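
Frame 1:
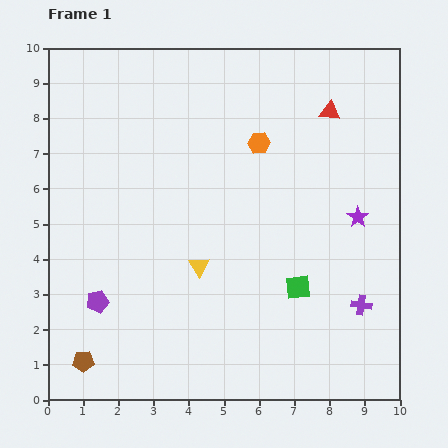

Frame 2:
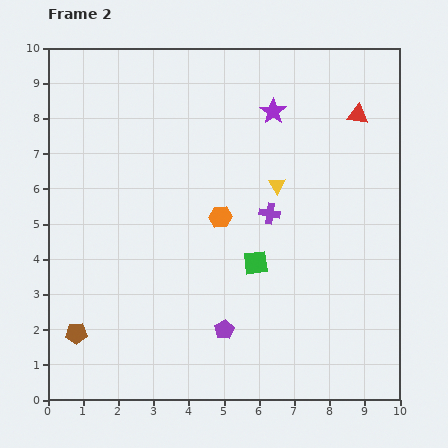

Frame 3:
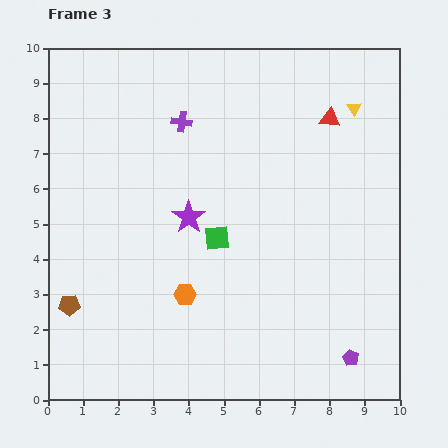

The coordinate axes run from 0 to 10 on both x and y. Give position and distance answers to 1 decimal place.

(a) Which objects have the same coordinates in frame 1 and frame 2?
none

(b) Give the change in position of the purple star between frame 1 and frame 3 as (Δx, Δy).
(-4.8, 0.0)

The purple star was at (8.8, 5.2) in frame 1 and (4.0, 5.2) in frame 3.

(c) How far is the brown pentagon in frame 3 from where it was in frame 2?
0.8

The brown pentagon moved from (0.8, 1.9) to (0.6, 2.7), a distance of √(0.2² + 0.8²) ≈ 0.8.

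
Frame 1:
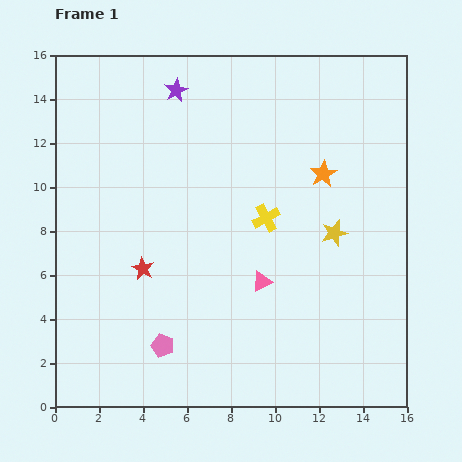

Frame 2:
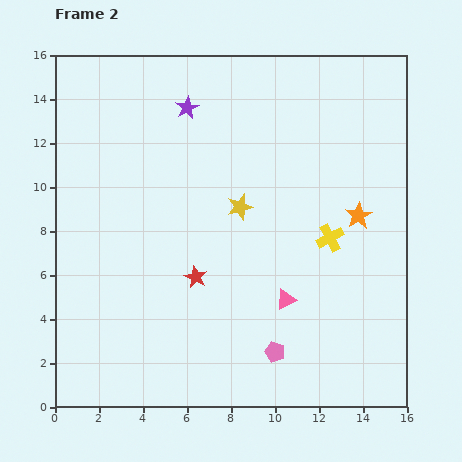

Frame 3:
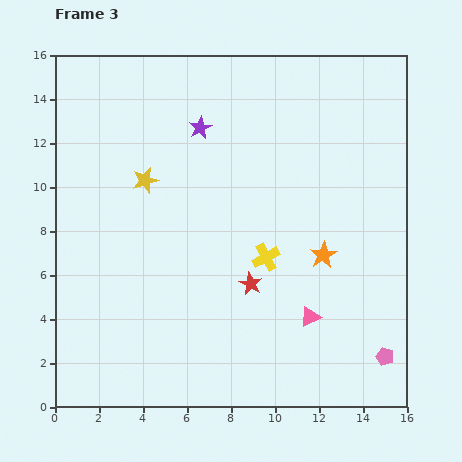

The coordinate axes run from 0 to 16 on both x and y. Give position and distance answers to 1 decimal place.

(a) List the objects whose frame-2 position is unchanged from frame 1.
none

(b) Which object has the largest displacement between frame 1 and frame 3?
the pink pentagon

(moved 10.1; next 8.9)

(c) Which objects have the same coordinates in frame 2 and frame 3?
none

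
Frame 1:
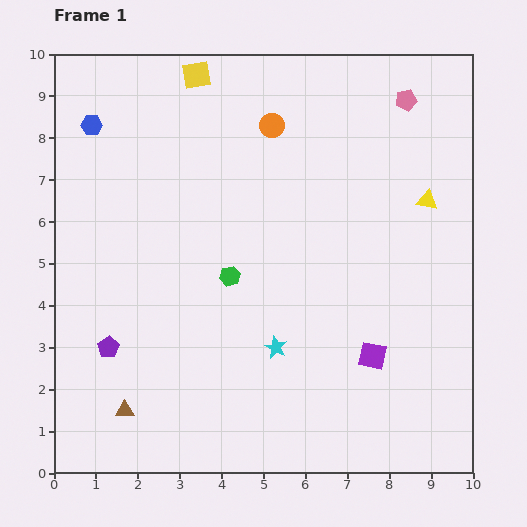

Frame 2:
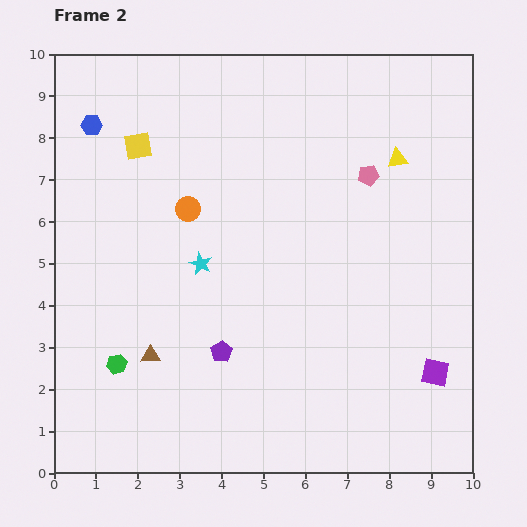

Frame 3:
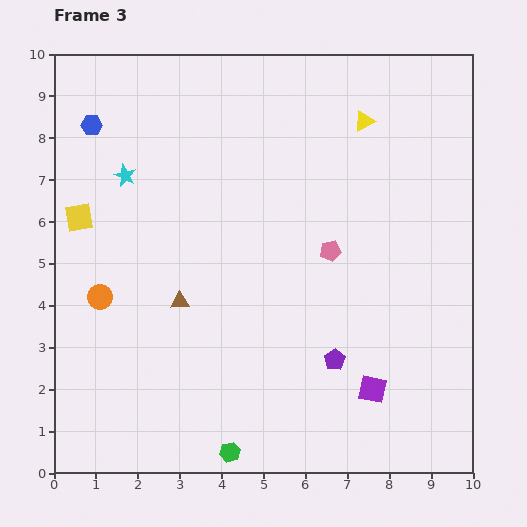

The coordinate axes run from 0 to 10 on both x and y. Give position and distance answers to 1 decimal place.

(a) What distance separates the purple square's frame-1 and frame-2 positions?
1.6

The purple square moved from (7.6, 2.8) to (9.1, 2.4), a distance of √(1.5² + 0.4²) ≈ 1.6.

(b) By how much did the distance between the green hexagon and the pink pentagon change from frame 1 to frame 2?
+1.6

Distance in frame 1: 5.9. Distance in frame 2: 7.5.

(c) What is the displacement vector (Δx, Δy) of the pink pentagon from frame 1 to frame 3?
(-1.8, -3.6)

The pink pentagon was at (8.4, 8.9) in frame 1 and (6.6, 5.3) in frame 3.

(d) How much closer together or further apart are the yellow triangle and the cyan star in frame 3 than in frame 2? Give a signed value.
+0.5

Distance in frame 2: 5.3. Distance in frame 3: 5.8.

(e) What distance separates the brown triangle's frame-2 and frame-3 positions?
1.5

The brown triangle moved from (2.3, 2.8) to (3.0, 4.1), a distance of √(0.7² + 1.3²) ≈ 1.5.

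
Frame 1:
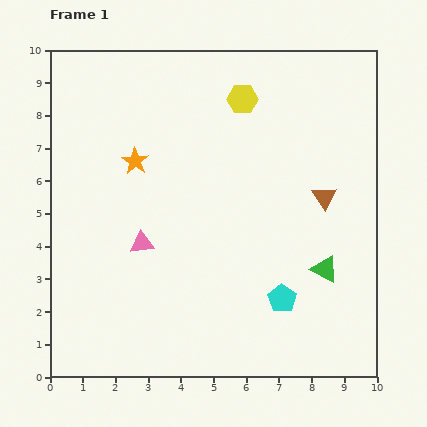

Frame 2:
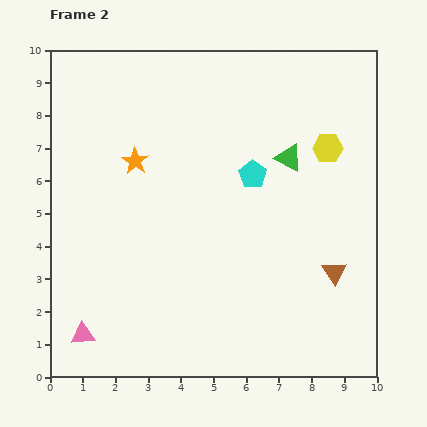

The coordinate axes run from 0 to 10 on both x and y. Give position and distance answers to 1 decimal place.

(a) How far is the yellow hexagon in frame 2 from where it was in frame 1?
3.0

The yellow hexagon moved from (5.9, 8.5) to (8.5, 7.0), a distance of √(2.6² + 1.5²) ≈ 3.0.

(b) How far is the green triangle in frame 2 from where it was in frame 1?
3.6

The green triangle moved from (8.4, 3.3) to (7.3, 6.7), a distance of √(1.1² + 3.4²) ≈ 3.6.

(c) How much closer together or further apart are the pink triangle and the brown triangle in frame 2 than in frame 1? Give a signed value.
+2.1

Distance in frame 1: 5.8. Distance in frame 2: 7.9.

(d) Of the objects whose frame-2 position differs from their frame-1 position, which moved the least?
the brown triangle

(moved 2.3)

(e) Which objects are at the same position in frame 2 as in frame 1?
the orange star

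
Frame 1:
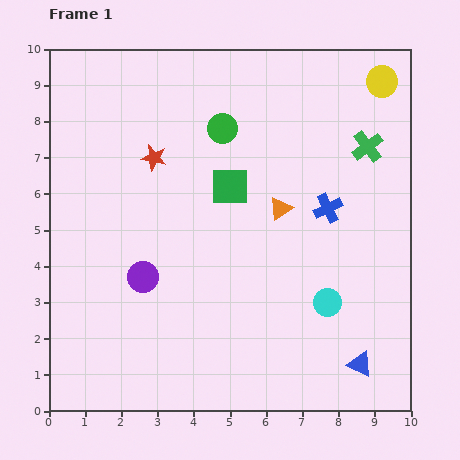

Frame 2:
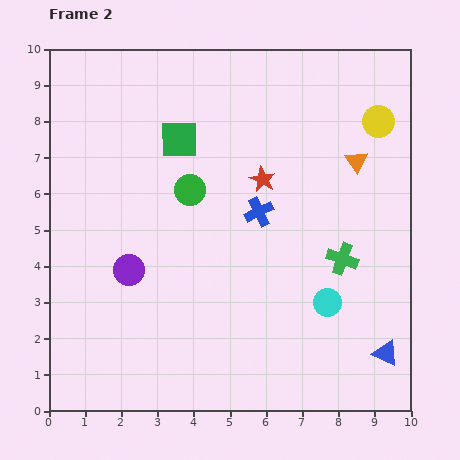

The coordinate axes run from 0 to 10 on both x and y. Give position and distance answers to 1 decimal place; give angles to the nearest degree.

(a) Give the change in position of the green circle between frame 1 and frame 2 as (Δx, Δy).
(-0.9, -1.7)

The green circle was at (4.8, 7.8) in frame 1 and (3.9, 6.1) in frame 2.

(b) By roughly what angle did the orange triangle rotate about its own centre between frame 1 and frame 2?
30° counter-clockwise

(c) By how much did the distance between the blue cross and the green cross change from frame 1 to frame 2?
+0.6

Distance in frame 1: 2.0. Distance in frame 2: 2.6.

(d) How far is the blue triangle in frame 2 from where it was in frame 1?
0.8

The blue triangle moved from (8.6, 1.3) to (9.3, 1.6), a distance of √(0.7² + 0.3²) ≈ 0.8.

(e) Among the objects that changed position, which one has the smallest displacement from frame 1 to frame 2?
the purple circle

(moved 0.4)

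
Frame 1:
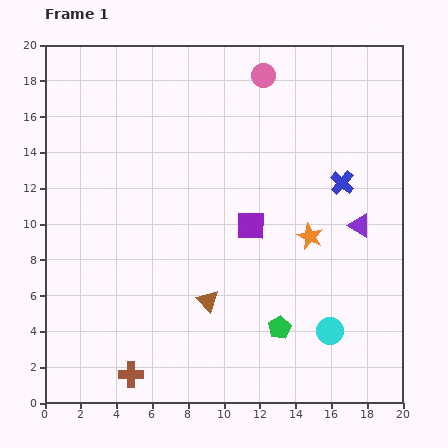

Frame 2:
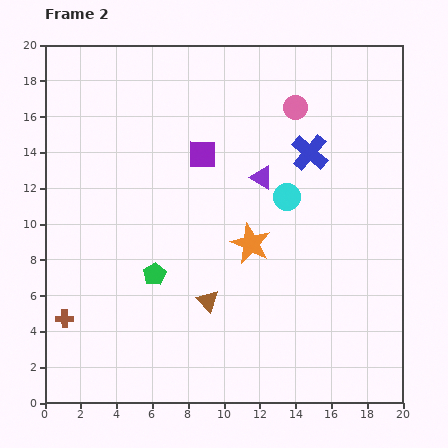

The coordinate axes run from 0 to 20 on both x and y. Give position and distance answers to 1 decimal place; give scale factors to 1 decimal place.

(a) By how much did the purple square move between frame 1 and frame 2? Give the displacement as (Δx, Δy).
(-2.7, 4.0)

The purple square was at (11.5, 9.9) in frame 1 and (8.8, 13.9) in frame 2.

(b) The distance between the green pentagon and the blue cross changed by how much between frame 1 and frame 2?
+2.2

Distance in frame 1: 8.8. Distance in frame 2: 11.0.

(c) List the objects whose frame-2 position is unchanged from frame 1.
the brown triangle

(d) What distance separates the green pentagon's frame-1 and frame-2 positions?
7.6

The green pentagon moved from (13.1, 4.2) to (6.1, 7.2), a distance of √(7.0² + 3.0²) ≈ 7.6.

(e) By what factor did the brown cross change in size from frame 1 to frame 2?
0.7×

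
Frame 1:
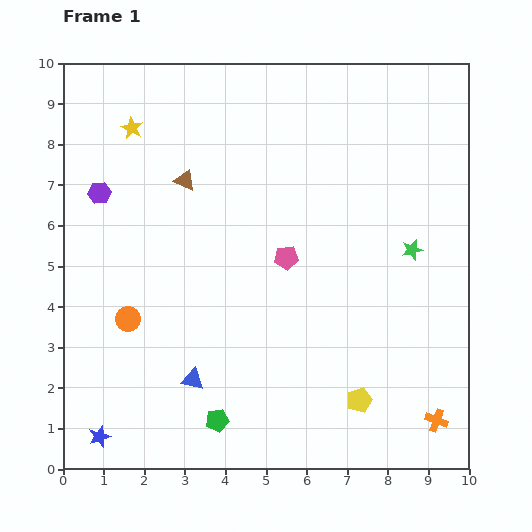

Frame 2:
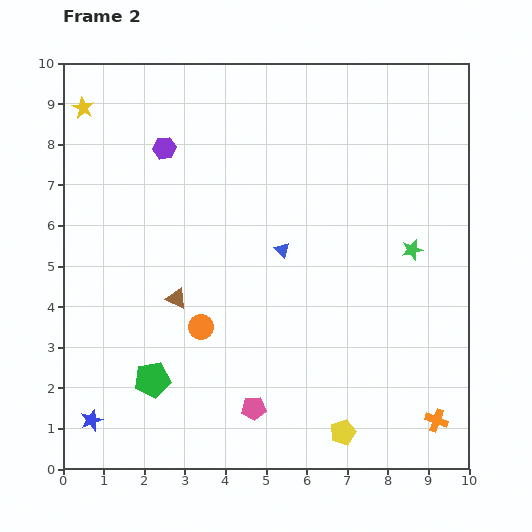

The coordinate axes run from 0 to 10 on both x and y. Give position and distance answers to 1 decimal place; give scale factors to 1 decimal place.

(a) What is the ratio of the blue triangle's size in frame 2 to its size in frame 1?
0.7×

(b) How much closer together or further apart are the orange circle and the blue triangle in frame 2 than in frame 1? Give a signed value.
+0.6

Distance in frame 1: 2.2. Distance in frame 2: 2.8.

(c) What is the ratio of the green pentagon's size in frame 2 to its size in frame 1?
1.6×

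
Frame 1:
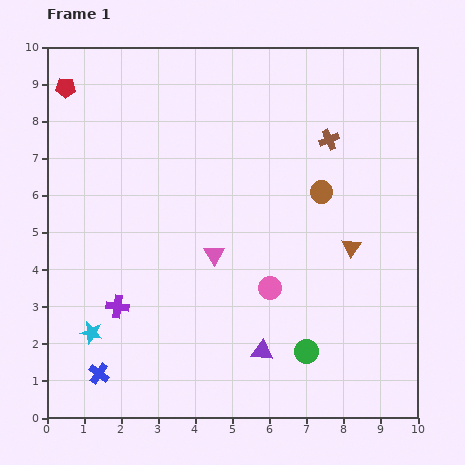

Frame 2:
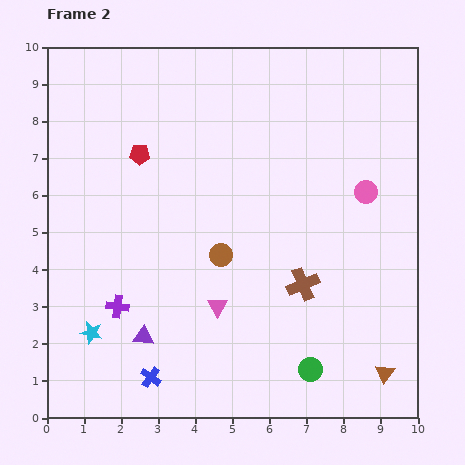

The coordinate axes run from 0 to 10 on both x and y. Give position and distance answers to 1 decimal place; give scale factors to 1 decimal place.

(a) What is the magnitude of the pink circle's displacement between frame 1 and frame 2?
3.7

The pink circle moved from (6.0, 3.5) to (8.6, 6.1), a distance of √(2.6² + 2.6²) ≈ 3.7.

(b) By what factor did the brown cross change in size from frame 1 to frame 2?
1.6×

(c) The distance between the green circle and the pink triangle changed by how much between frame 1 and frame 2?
-0.6

Distance in frame 1: 3.6. Distance in frame 2: 3.0.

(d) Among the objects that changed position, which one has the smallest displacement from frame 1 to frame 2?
the green circle

(moved 0.5)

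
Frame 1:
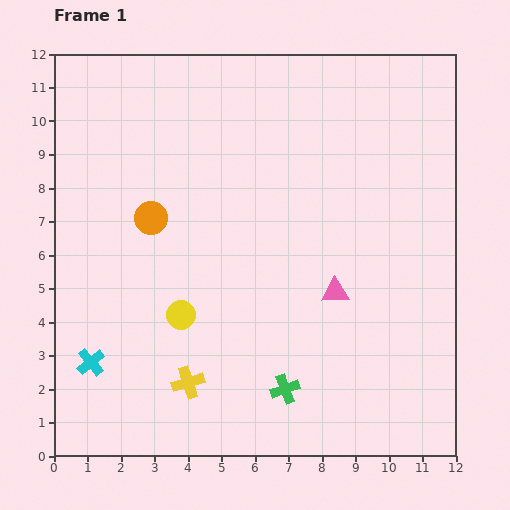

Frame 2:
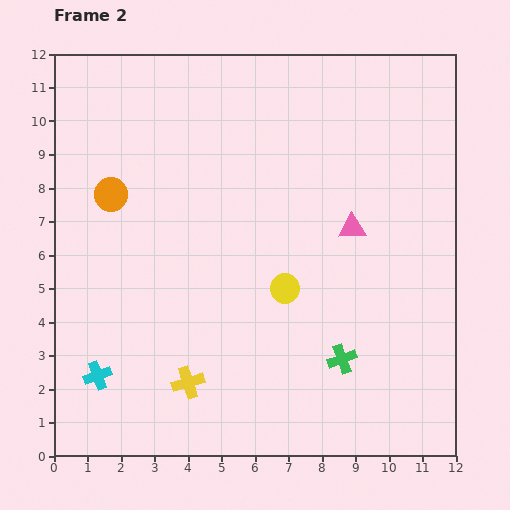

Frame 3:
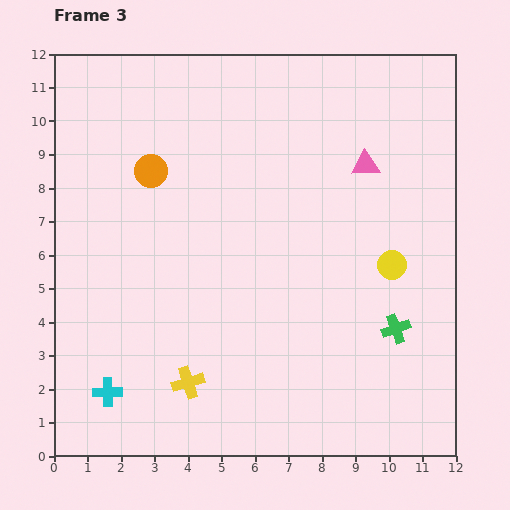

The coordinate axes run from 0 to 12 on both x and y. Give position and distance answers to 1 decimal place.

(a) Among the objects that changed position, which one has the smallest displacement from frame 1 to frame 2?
the cyan cross

(moved 0.4)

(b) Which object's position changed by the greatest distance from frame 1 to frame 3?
the yellow circle

(moved 6.5; next 3.9)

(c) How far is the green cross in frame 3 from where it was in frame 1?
3.8

The green cross moved from (6.9, 2.0) to (10.2, 3.8), a distance of √(3.3² + 1.8²) ≈ 3.8.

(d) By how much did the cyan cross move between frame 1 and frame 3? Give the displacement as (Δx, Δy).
(0.5, -0.9)

The cyan cross was at (1.1, 2.8) in frame 1 and (1.6, 1.9) in frame 3.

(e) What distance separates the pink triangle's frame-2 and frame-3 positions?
1.9

The pink triangle moved from (8.9, 6.8) to (9.3, 8.7), a distance of √(0.4² + 1.9²) ≈ 1.9.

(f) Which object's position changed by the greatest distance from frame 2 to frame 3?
the yellow circle

(moved 3.3; next 1.9)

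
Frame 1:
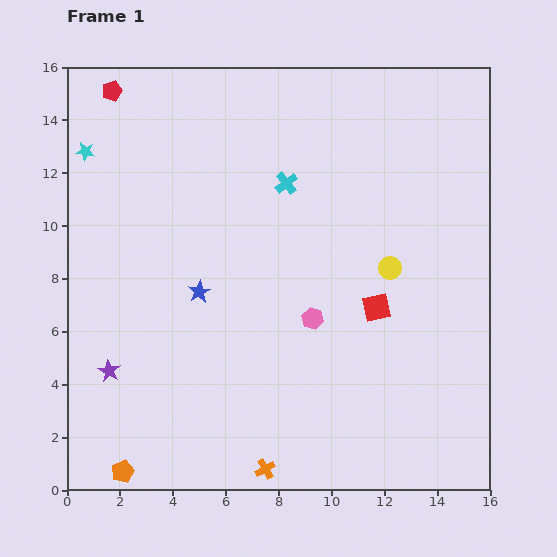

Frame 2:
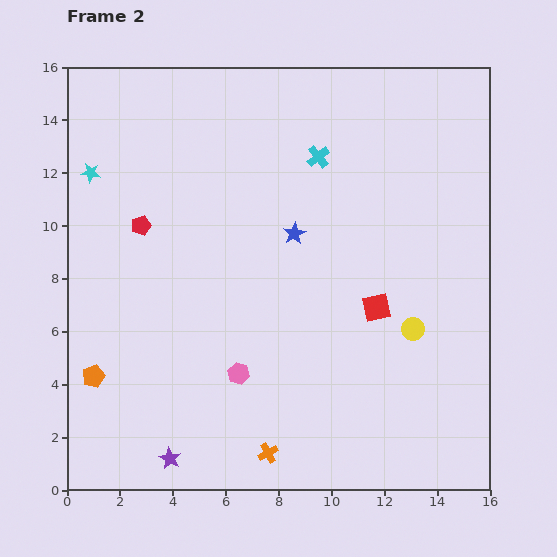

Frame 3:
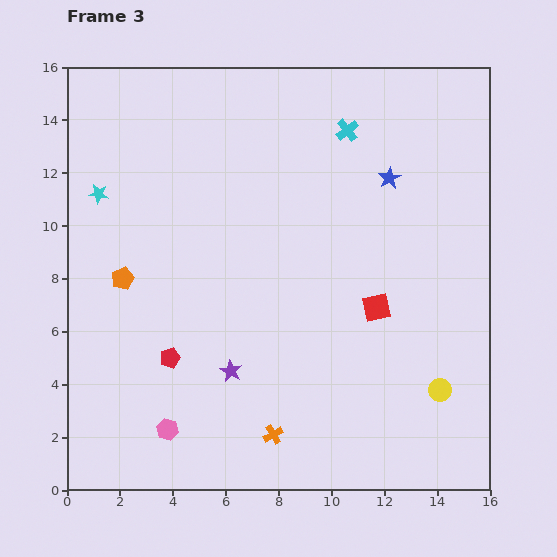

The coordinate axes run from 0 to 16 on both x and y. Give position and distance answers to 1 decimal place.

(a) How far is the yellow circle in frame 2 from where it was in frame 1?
2.5

The yellow circle moved from (12.2, 8.4) to (13.1, 6.1), a distance of √(0.9² + 2.3²) ≈ 2.5.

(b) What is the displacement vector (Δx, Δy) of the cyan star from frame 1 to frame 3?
(0.5, -1.6)

The cyan star was at (0.7, 12.8) in frame 1 and (1.2, 11.2) in frame 3.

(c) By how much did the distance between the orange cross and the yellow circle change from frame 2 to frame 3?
-0.7

Distance in frame 2: 7.2. Distance in frame 3: 6.5.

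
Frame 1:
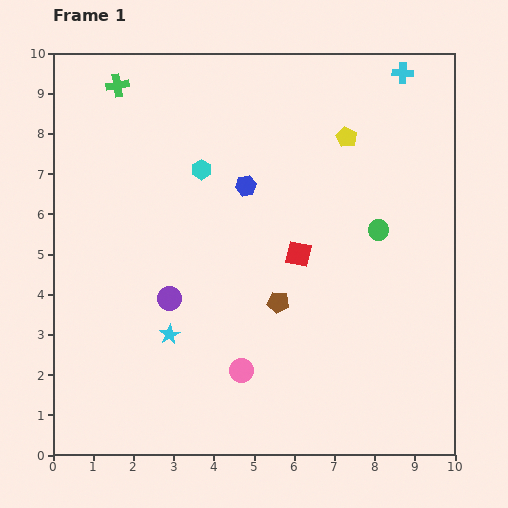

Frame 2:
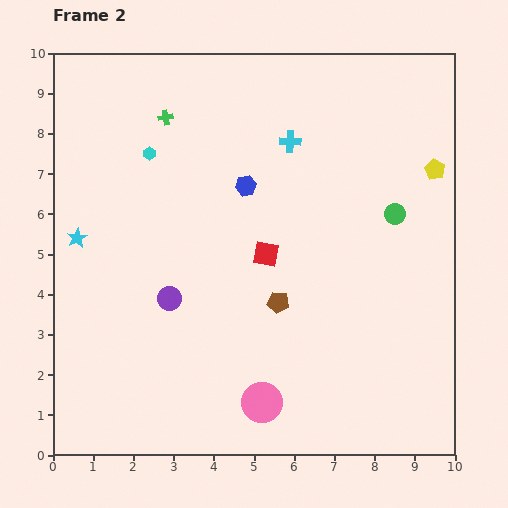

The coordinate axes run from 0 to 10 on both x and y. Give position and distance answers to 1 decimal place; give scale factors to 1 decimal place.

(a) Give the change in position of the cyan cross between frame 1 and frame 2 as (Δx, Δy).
(-2.8, -1.7)

The cyan cross was at (8.7, 9.5) in frame 1 and (5.9, 7.8) in frame 2.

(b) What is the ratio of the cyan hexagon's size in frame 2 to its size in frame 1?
0.6×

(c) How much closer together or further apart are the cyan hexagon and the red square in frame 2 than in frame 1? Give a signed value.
+0.6

Distance in frame 1: 3.2. Distance in frame 2: 3.8.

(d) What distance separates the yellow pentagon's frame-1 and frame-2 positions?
2.3

The yellow pentagon moved from (7.3, 7.9) to (9.5, 7.1), a distance of √(2.2² + 0.8²) ≈ 2.3.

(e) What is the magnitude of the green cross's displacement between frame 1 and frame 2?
1.4

The green cross moved from (1.6, 9.2) to (2.8, 8.4), a distance of √(1.2² + 0.8²) ≈ 1.4.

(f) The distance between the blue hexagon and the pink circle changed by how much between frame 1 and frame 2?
+0.8

Distance in frame 1: 4.6. Distance in frame 2: 5.4.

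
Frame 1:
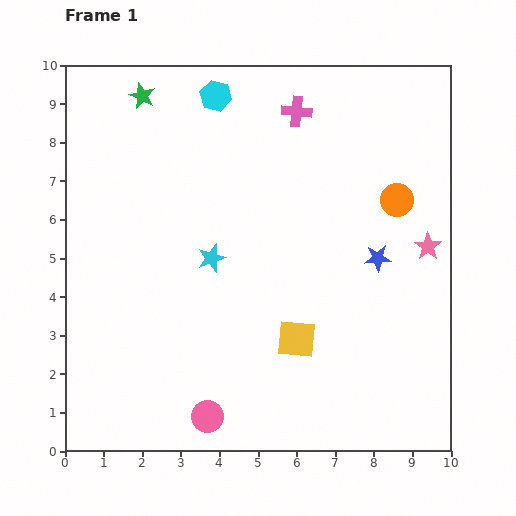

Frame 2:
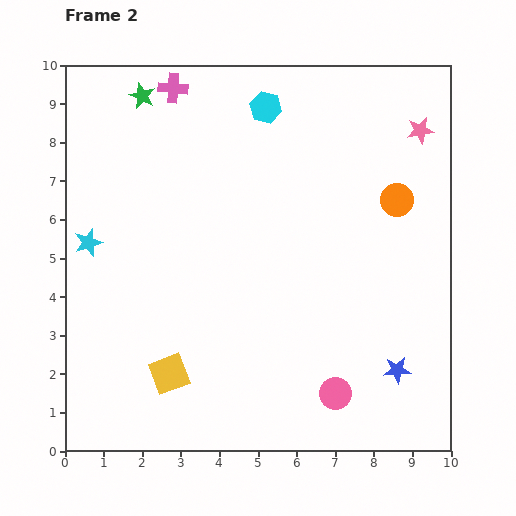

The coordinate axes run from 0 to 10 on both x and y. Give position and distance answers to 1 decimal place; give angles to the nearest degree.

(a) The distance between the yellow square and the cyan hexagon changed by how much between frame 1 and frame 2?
+0.7

Distance in frame 1: 6.6. Distance in frame 2: 7.3.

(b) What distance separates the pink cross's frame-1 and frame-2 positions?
3.3

The pink cross moved from (6.0, 8.8) to (2.8, 9.4), a distance of √(3.2² + 0.6²) ≈ 3.3.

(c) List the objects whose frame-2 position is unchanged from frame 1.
the green star, the orange circle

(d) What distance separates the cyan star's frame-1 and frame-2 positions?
3.2

The cyan star moved from (3.8, 5.0) to (0.6, 5.4), a distance of √(3.2² + 0.4²) ≈ 3.2.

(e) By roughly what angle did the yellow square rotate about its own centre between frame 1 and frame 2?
26° counter-clockwise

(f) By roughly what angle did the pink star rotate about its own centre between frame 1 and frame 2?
25° clockwise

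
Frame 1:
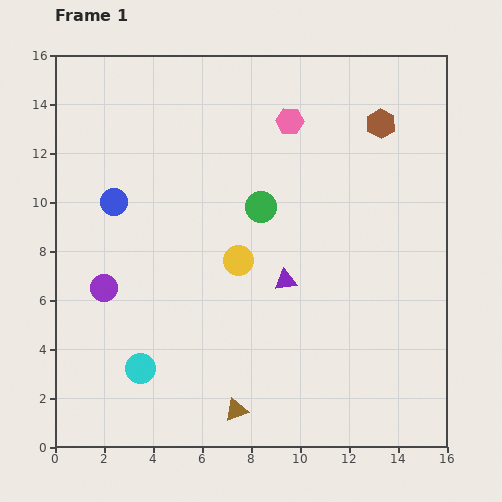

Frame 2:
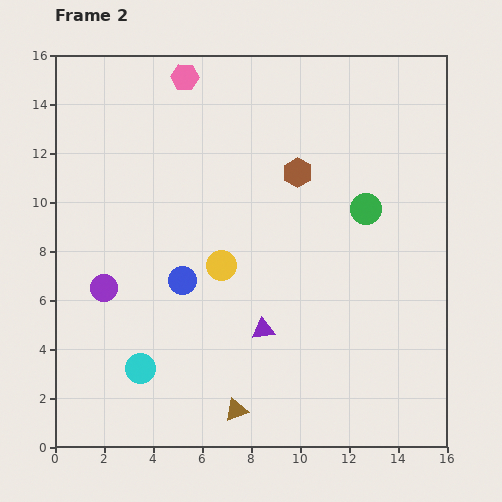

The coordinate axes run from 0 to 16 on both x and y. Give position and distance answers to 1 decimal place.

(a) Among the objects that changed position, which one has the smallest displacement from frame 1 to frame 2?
the yellow circle

(moved 0.7)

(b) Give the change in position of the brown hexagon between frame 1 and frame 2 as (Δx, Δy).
(-3.4, -2.0)

The brown hexagon was at (13.3, 13.2) in frame 1 and (9.9, 11.2) in frame 2.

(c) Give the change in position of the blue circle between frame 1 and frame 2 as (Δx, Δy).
(2.8, -3.2)

The blue circle was at (2.4, 10.0) in frame 1 and (5.2, 6.8) in frame 2.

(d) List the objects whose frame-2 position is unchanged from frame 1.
the brown triangle, the cyan circle, the purple circle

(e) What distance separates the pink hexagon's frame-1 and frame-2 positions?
4.7

The pink hexagon moved from (9.6, 13.3) to (5.3, 15.1), a distance of √(4.3² + 1.8²) ≈ 4.7.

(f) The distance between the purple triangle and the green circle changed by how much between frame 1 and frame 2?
+3.3

Distance in frame 1: 3.2. Distance in frame 2: 6.5.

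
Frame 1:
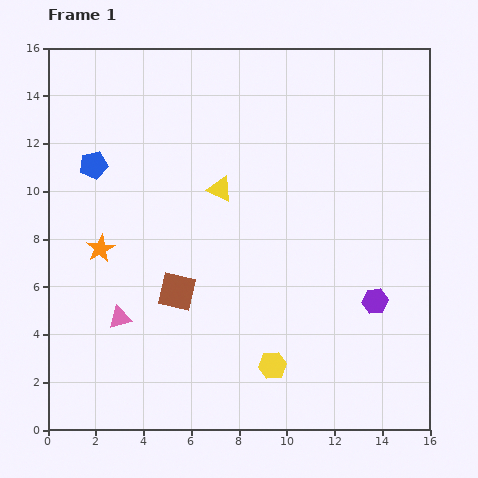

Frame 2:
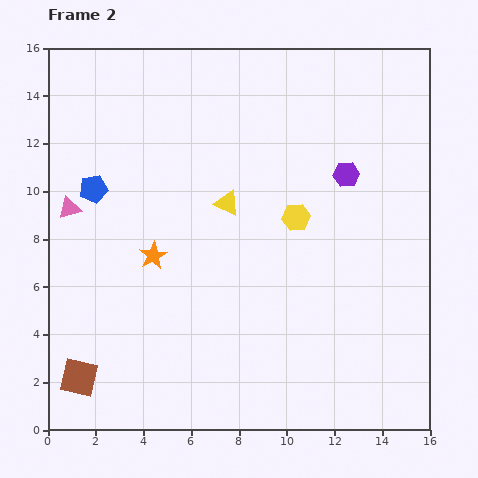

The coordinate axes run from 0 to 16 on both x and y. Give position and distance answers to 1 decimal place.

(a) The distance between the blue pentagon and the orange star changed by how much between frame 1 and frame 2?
+0.3

Distance in frame 1: 3.5. Distance in frame 2: 3.8.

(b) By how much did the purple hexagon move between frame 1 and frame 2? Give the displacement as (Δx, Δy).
(-1.2, 5.3)

The purple hexagon was at (13.7, 5.4) in frame 1 and (12.5, 10.7) in frame 2.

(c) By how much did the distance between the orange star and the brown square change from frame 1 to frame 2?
+2.3

Distance in frame 1: 3.7. Distance in frame 2: 6.0.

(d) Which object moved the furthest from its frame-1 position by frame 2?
the yellow hexagon

(moved 6.3; next 5.5)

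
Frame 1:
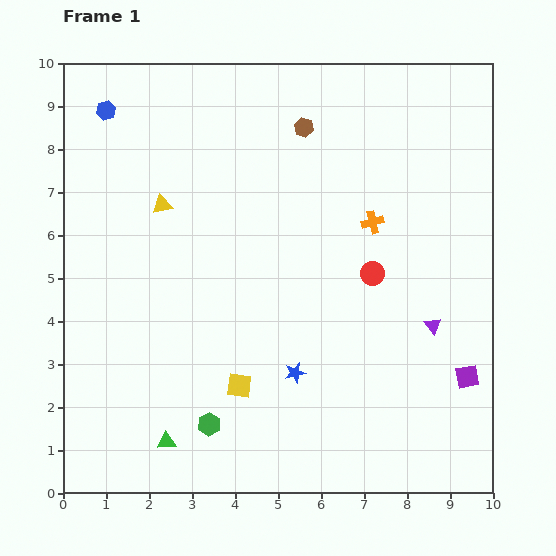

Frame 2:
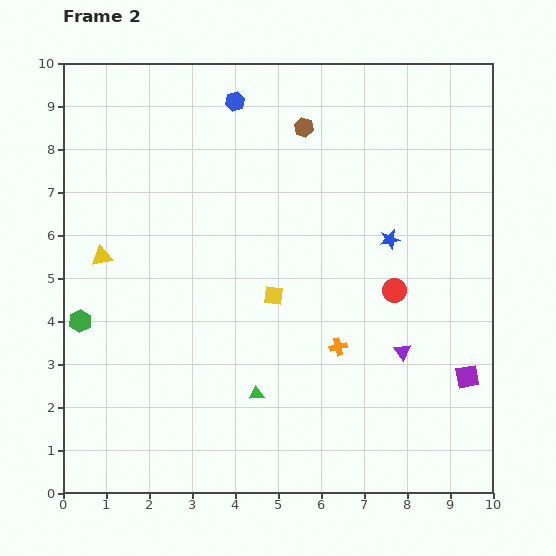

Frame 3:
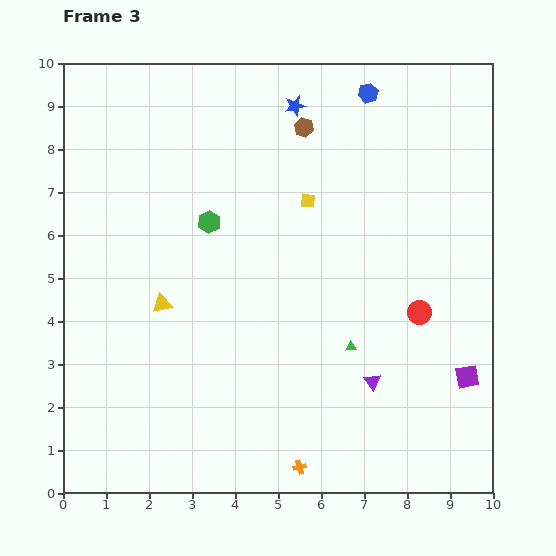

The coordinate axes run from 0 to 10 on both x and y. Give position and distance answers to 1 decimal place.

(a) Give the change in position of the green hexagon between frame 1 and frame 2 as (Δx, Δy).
(-3.0, 2.4)

The green hexagon was at (3.4, 1.6) in frame 1 and (0.4, 4.0) in frame 2.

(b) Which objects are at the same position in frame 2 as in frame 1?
the brown hexagon, the purple square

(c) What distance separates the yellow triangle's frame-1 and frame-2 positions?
1.8

The yellow triangle moved from (2.3, 6.7) to (0.9, 5.5), a distance of √(1.4² + 1.2²) ≈ 1.8.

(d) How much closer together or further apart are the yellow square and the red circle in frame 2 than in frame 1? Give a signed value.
-1.2

Distance in frame 1: 4.0. Distance in frame 2: 2.8.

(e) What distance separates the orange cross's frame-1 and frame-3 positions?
5.9

The orange cross moved from (7.2, 6.3) to (5.5, 0.6), a distance of √(1.7² + 5.7²) ≈ 5.9.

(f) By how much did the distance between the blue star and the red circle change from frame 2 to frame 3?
+4.4

Distance in frame 2: 1.2. Distance in frame 3: 5.6.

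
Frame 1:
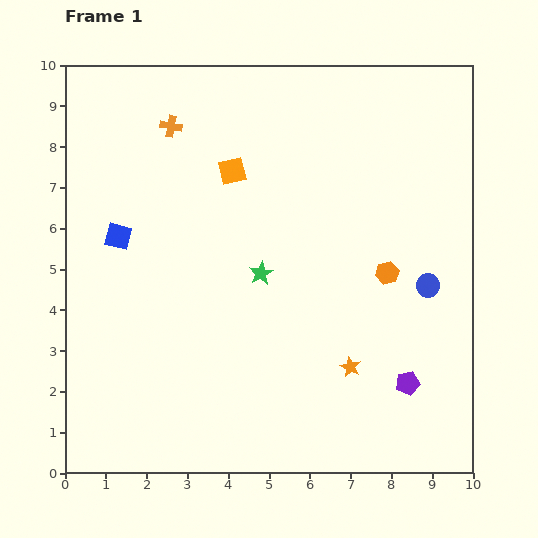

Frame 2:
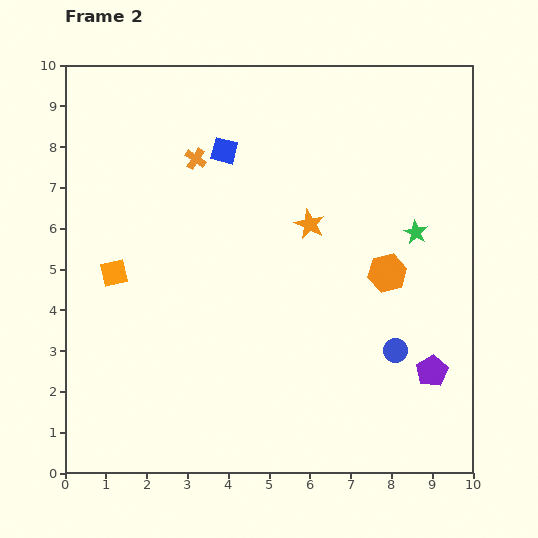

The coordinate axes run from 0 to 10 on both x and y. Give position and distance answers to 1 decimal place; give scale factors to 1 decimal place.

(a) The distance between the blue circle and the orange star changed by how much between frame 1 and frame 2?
+0.9

Distance in frame 1: 2.8. Distance in frame 2: 3.7.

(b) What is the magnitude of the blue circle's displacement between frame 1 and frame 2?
1.8

The blue circle moved from (8.9, 4.6) to (8.1, 3.0), a distance of √(0.8² + 1.6²) ≈ 1.8.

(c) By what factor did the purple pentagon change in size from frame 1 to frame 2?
1.4×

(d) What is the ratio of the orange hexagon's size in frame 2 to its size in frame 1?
1.7×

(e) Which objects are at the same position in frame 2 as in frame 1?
the orange hexagon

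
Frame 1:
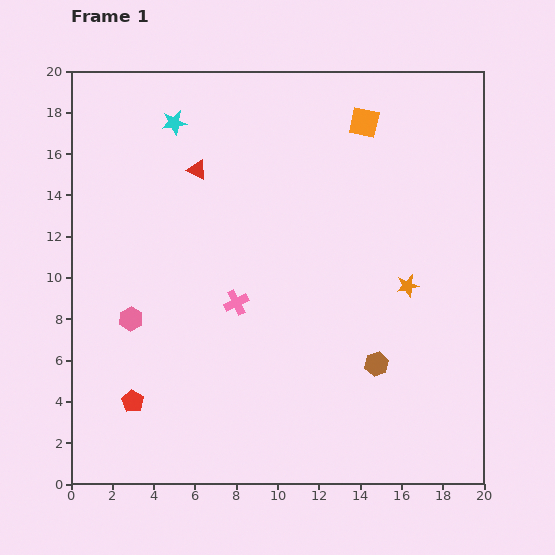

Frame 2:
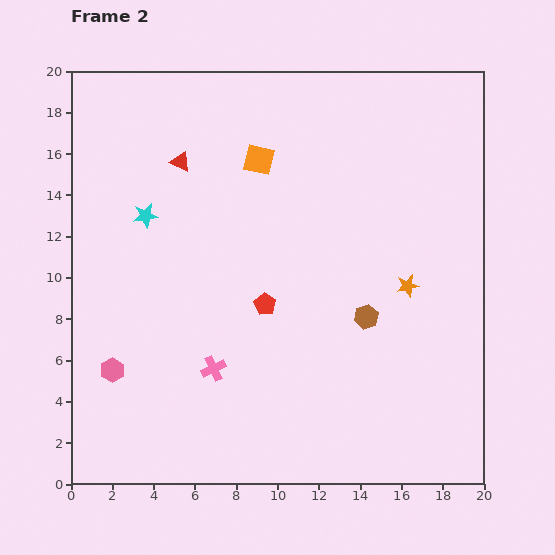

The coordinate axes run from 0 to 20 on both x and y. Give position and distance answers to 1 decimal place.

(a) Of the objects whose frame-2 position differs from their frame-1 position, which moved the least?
the red triangle

(moved 0.9)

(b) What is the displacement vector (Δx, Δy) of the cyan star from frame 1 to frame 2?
(-1.4, -4.5)

The cyan star was at (5.0, 17.5) in frame 1 and (3.6, 13.0) in frame 2.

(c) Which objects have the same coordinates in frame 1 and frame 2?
the orange star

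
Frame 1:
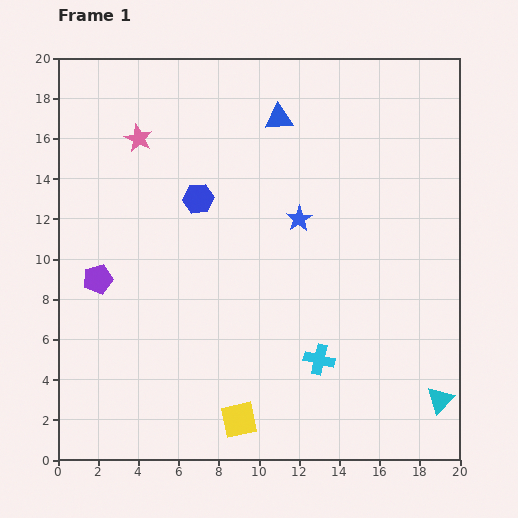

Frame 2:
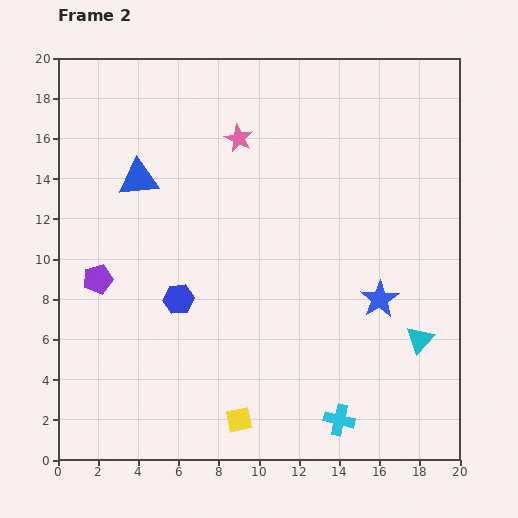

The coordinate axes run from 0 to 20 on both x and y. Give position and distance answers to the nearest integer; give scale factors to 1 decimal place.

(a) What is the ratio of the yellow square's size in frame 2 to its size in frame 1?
0.7×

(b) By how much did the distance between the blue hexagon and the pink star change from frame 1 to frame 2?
+5

Distance in frame 1: 4. Distance in frame 2: 9.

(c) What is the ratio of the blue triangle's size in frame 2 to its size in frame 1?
1.4×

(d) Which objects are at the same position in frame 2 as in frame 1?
the yellow square, the purple pentagon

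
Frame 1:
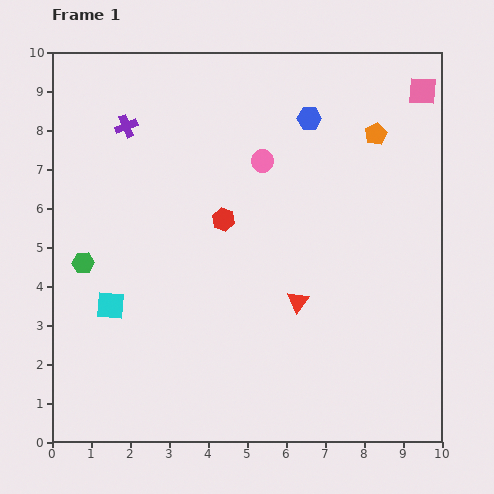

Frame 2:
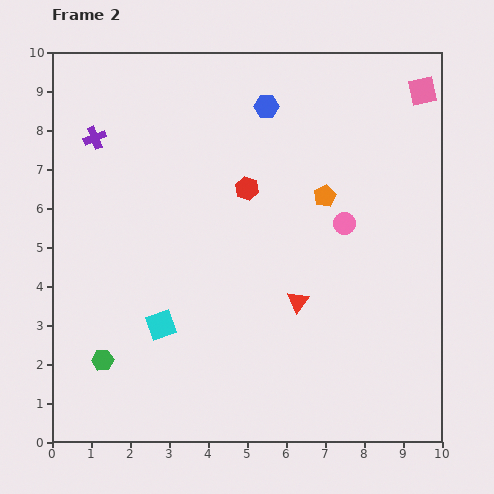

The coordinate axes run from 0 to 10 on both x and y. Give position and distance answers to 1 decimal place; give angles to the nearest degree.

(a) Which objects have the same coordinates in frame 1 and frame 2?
the pink square, the red triangle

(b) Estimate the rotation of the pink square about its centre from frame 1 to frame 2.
17° counter-clockwise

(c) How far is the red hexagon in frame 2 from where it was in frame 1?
1.0

The red hexagon moved from (4.4, 5.7) to (5.0, 6.5), a distance of √(0.6² + 0.8²) ≈ 1.0.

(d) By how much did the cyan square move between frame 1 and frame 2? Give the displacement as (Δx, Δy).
(1.3, -0.5)

The cyan square was at (1.5, 3.5) in frame 1 and (2.8, 3.0) in frame 2.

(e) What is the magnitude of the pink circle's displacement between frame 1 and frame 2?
2.6

The pink circle moved from (5.4, 7.2) to (7.5, 5.6), a distance of √(2.1² + 1.6²) ≈ 2.6.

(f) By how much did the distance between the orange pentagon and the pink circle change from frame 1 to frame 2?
-2.1

Distance in frame 1: 3.0. Distance in frame 2: 0.9.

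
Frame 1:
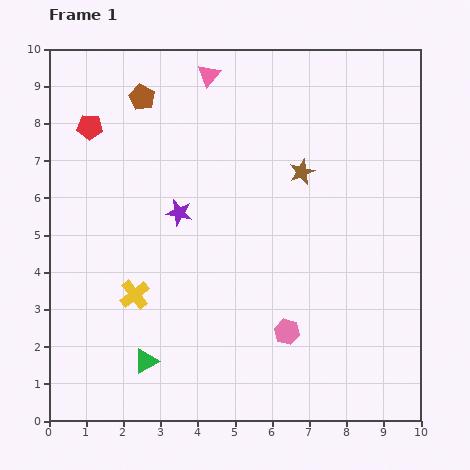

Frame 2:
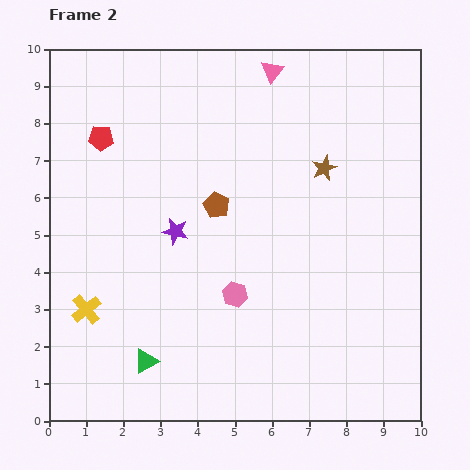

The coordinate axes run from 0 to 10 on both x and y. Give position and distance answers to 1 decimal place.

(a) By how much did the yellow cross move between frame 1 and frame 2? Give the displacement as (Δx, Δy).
(-1.3, -0.4)

The yellow cross was at (2.3, 3.4) in frame 1 and (1.0, 3.0) in frame 2.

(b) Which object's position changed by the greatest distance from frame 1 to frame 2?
the brown pentagon

(moved 3.5; next 1.7)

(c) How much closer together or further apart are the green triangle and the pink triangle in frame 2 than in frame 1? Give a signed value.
+0.6

Distance in frame 1: 7.9. Distance in frame 2: 8.5.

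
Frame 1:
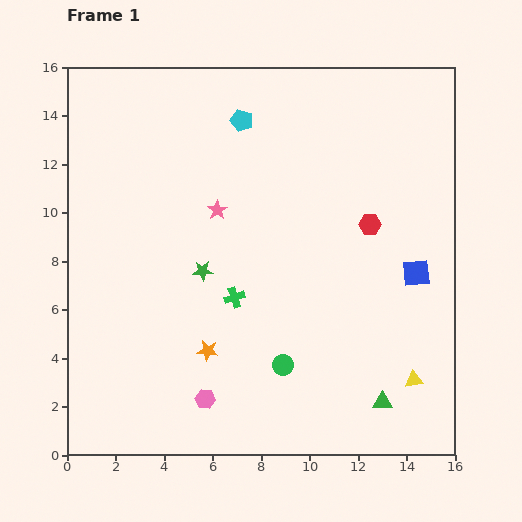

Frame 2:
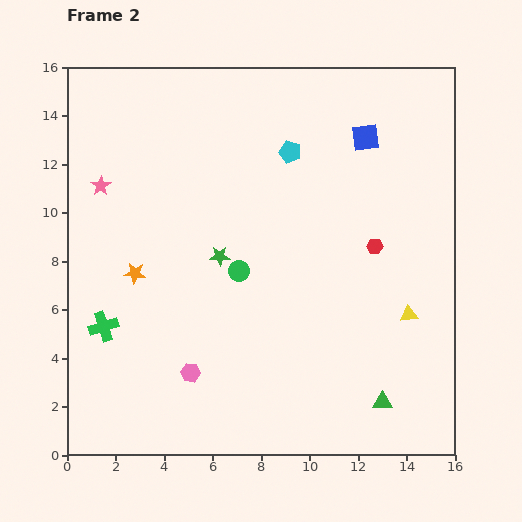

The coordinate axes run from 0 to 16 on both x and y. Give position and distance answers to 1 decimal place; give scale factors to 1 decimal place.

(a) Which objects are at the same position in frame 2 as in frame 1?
the green triangle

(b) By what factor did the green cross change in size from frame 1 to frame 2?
1.4×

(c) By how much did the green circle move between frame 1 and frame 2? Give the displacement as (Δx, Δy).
(-1.8, 3.9)

The green circle was at (8.9, 3.7) in frame 1 and (7.1, 7.6) in frame 2.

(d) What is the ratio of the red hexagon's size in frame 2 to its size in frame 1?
0.7×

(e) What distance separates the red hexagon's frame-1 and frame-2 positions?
0.9

The red hexagon moved from (12.5, 9.5) to (12.7, 8.6), a distance of √(0.2² + 0.9²) ≈ 0.9.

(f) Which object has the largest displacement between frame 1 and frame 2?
the blue square

(moved 6.0; next 5.5)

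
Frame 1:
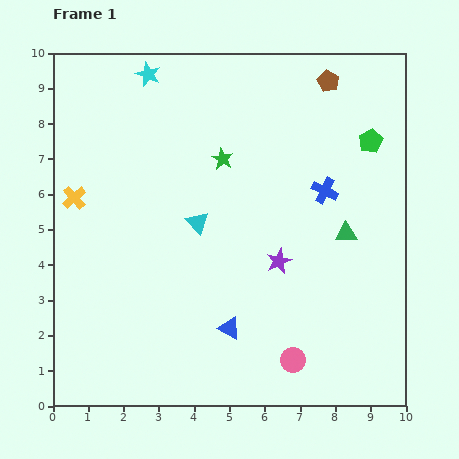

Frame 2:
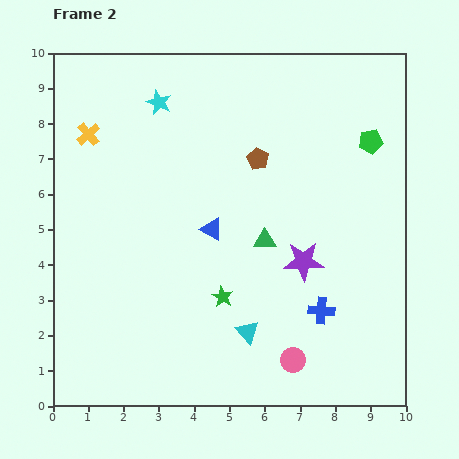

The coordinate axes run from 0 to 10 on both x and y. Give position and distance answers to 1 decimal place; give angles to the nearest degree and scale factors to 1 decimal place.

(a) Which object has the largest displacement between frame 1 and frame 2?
the green star

(moved 3.9; next 3.4)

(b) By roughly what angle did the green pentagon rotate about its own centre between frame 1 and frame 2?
19° clockwise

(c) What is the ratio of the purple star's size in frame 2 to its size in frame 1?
1.6×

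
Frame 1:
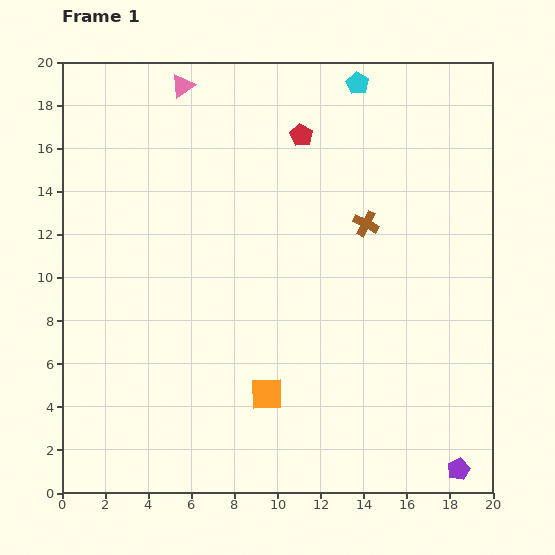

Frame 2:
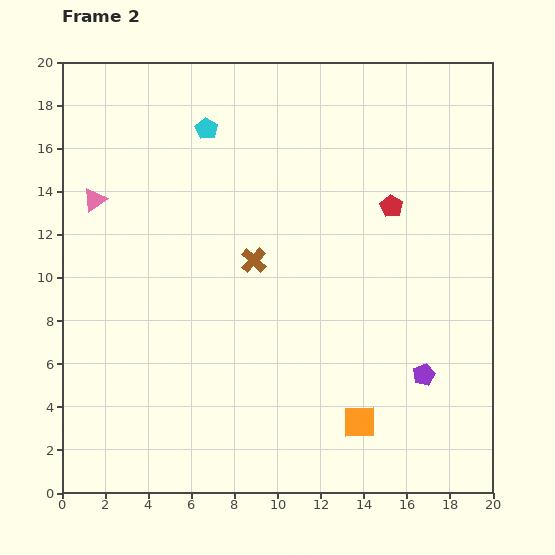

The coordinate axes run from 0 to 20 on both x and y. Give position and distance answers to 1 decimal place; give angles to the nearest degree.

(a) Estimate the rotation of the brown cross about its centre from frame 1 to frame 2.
16° clockwise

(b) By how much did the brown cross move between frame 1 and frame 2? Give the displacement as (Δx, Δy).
(-5.2, -1.7)

The brown cross was at (14.1, 12.5) in frame 1 and (8.9, 10.8) in frame 2.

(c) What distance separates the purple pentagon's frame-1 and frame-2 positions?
4.7

The purple pentagon moved from (18.4, 1.1) to (16.8, 5.5), a distance of √(1.6² + 4.4²) ≈ 4.7.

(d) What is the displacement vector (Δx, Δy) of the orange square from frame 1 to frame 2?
(4.3, -1.3)

The orange square was at (9.5, 4.6) in frame 1 and (13.8, 3.3) in frame 2.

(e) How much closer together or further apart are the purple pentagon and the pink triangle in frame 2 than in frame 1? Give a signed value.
-4.6

Distance in frame 1: 21.9. Distance in frame 2: 17.3.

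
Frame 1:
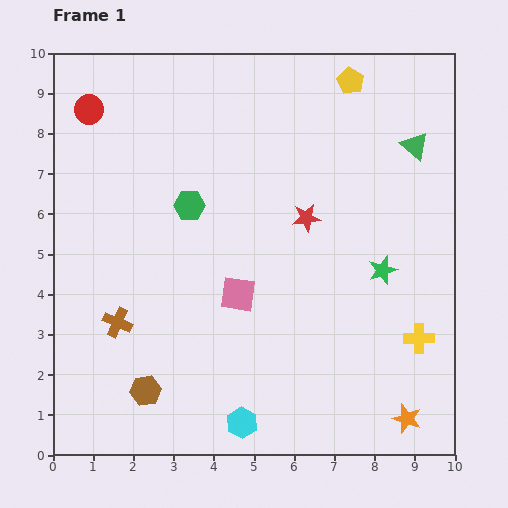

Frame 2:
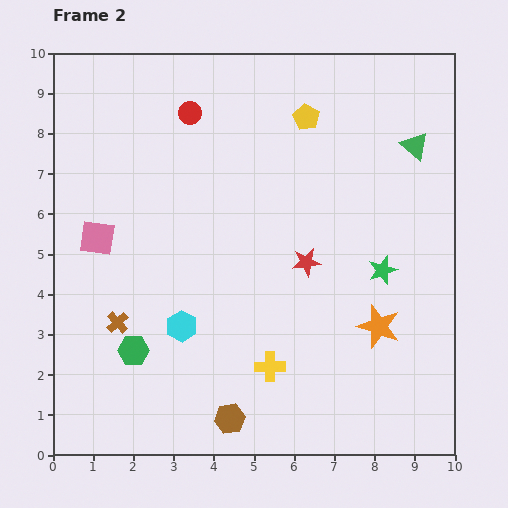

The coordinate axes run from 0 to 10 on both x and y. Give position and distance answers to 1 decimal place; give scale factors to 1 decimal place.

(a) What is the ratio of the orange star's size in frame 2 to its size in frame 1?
1.5×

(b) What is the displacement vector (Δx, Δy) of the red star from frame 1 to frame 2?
(0.0, -1.1)

The red star was at (6.3, 5.9) in frame 1 and (6.3, 4.8) in frame 2.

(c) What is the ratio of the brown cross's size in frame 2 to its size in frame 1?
0.7×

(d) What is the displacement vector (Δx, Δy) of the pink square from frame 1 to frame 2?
(-3.5, 1.4)

The pink square was at (4.6, 4.0) in frame 1 and (1.1, 5.4) in frame 2.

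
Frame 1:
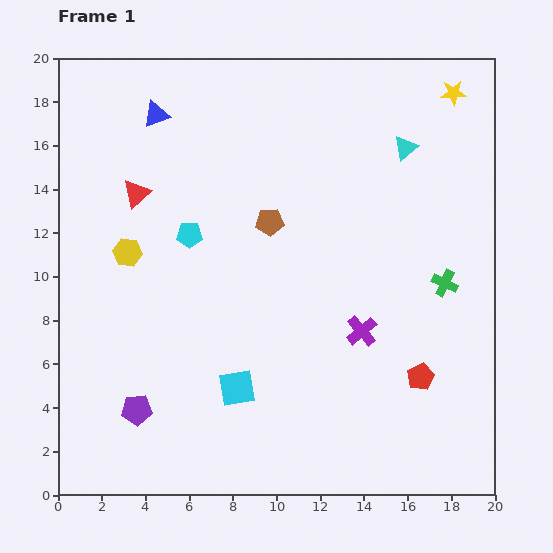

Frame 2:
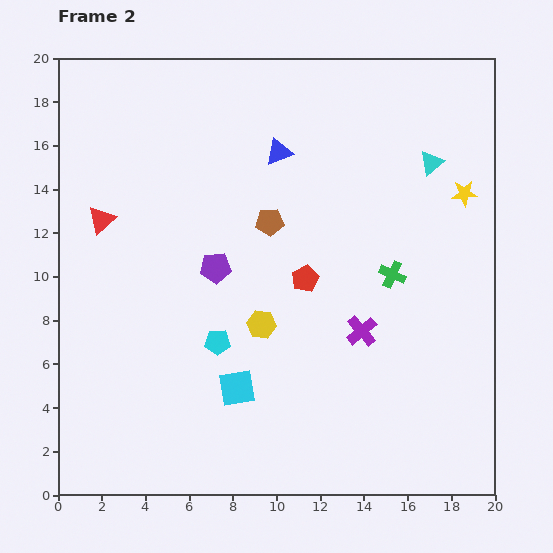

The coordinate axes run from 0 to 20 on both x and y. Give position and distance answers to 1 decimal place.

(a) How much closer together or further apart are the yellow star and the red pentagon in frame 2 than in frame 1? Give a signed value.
-4.8

Distance in frame 1: 13.1. Distance in frame 2: 8.3.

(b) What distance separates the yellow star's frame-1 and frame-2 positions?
4.6

The yellow star moved from (18.1, 18.4) to (18.6, 13.8), a distance of √(0.5² + 4.6²) ≈ 4.6.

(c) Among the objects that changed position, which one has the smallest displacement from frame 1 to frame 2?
the cyan triangle

(moved 1.4)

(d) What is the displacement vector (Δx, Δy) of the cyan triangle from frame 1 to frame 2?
(1.2, -0.7)

The cyan triangle was at (15.9, 15.9) in frame 1 and (17.1, 15.2) in frame 2.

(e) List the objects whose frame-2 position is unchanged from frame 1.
the brown pentagon, the purple cross, the cyan square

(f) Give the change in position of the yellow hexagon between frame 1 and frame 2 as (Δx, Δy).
(6.1, -3.3)

The yellow hexagon was at (3.2, 11.1) in frame 1 and (9.3, 7.8) in frame 2.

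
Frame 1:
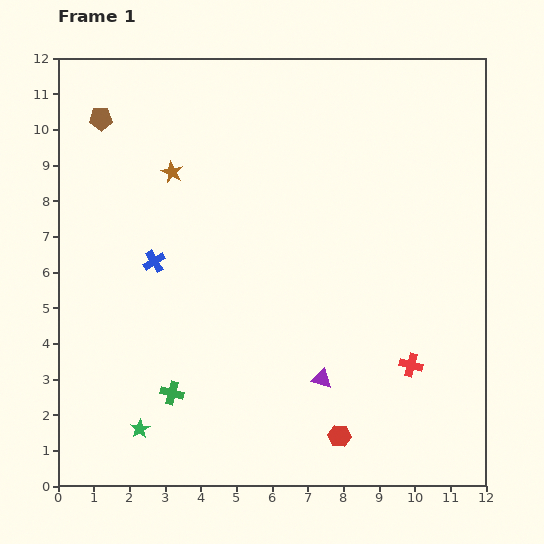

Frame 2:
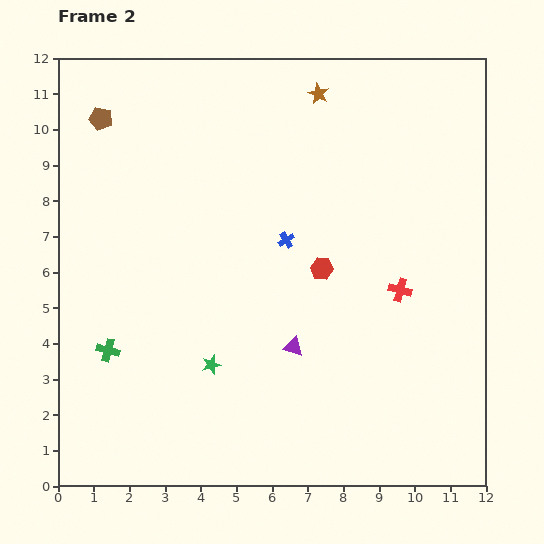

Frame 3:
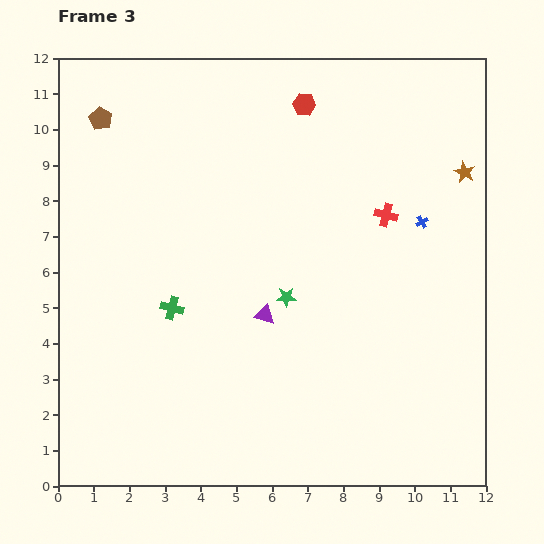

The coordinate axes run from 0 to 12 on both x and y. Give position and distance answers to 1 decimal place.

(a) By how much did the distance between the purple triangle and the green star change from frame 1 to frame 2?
-2.9

Distance in frame 1: 5.3. Distance in frame 2: 2.4.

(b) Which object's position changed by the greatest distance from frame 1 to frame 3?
the red hexagon

(moved 9.4; next 8.2)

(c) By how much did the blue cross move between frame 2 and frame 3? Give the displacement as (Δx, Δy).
(3.8, 0.5)

The blue cross was at (6.4, 6.9) in frame 2 and (10.2, 7.4) in frame 3.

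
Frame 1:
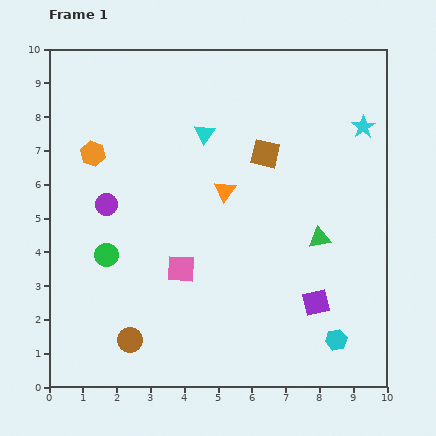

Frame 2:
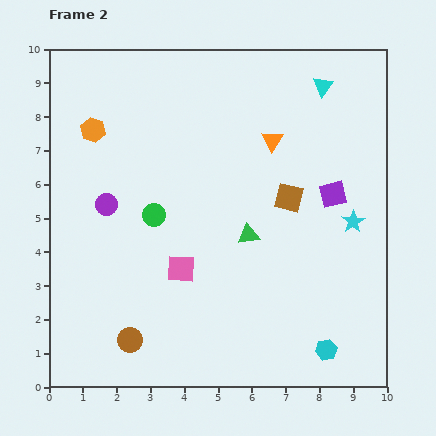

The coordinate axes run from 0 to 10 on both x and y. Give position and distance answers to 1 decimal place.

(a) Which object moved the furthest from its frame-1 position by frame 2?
the cyan triangle

(moved 3.8; next 3.2)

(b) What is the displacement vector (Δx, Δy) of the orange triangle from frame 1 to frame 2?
(1.4, 1.5)

The orange triangle was at (5.2, 5.8) in frame 1 and (6.6, 7.3) in frame 2.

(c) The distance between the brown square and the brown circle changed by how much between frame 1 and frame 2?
-0.5

Distance in frame 1: 6.8. Distance in frame 2: 6.3.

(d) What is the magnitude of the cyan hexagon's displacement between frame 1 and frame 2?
0.4

The cyan hexagon moved from (8.5, 1.4) to (8.2, 1.1), a distance of √(0.3² + 0.3²) ≈ 0.4.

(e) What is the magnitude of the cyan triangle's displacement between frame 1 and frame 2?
3.8

The cyan triangle moved from (4.6, 7.5) to (8.1, 8.9), a distance of √(3.5² + 1.4²) ≈ 3.8.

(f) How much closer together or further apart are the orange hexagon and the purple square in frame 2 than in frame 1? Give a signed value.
-0.6

Distance in frame 1: 7.9. Distance in frame 2: 7.3.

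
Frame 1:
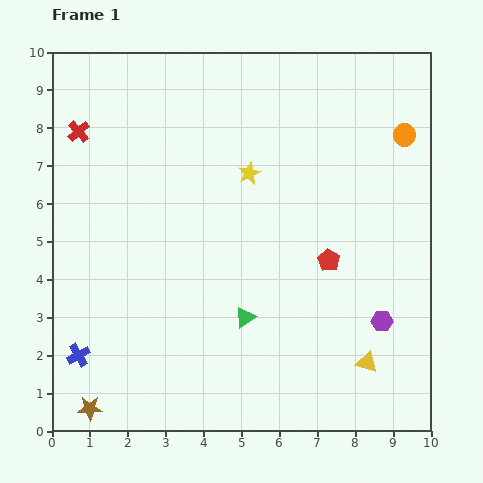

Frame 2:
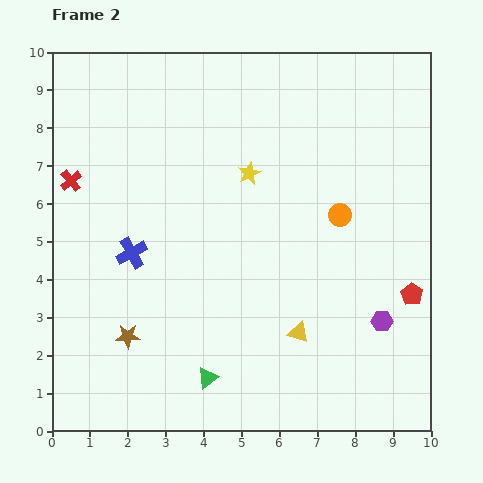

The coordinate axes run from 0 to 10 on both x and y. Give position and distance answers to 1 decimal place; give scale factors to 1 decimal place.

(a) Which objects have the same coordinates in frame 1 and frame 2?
the yellow star, the purple hexagon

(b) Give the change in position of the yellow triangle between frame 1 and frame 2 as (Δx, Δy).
(-1.8, 0.8)

The yellow triangle was at (8.3, 1.8) in frame 1 and (6.5, 2.6) in frame 2.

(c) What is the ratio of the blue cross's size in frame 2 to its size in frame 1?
1.3×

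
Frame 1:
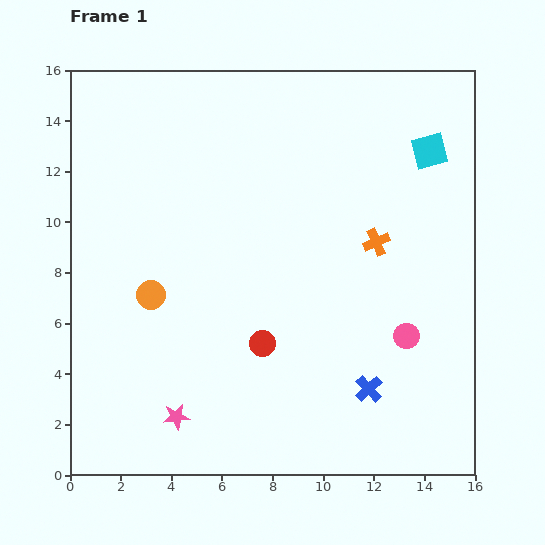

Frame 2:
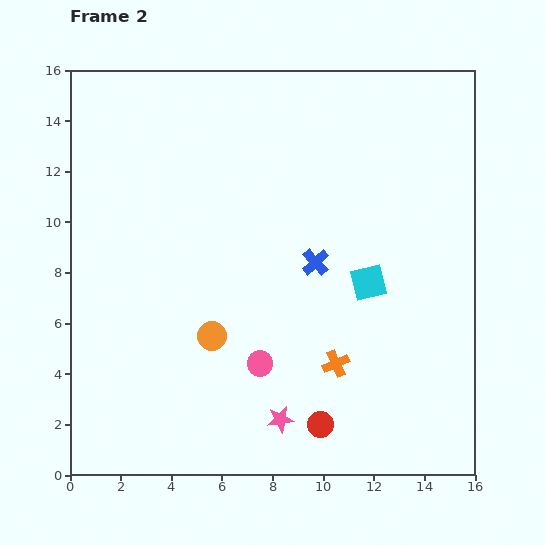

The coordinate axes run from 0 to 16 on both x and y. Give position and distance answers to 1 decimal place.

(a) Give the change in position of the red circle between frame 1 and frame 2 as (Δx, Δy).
(2.3, -3.2)

The red circle was at (7.6, 5.2) in frame 1 and (9.9, 2.0) in frame 2.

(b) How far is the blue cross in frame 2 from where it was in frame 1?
5.4

The blue cross moved from (11.8, 3.4) to (9.7, 8.4), a distance of √(2.1² + 5.0²) ≈ 5.4.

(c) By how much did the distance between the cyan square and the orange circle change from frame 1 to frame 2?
-5.9

Distance in frame 1: 12.4. Distance in frame 2: 6.5.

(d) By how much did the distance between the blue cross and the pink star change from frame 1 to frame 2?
-1.3

Distance in frame 1: 7.7. Distance in frame 2: 6.4.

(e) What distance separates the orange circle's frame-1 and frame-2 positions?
2.9

The orange circle moved from (3.2, 7.1) to (5.6, 5.5), a distance of √(2.4² + 1.6²) ≈ 2.9.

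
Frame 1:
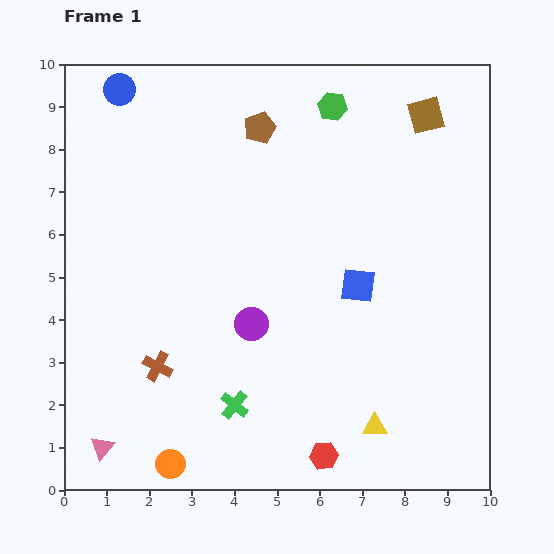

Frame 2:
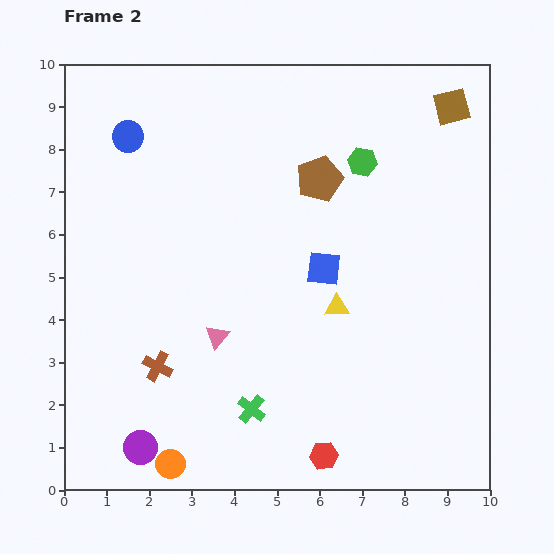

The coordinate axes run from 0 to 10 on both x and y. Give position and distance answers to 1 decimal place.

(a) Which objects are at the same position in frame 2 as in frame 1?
the brown cross, the red hexagon, the orange circle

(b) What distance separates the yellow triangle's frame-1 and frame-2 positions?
2.9

The yellow triangle moved from (7.3, 1.5) to (6.4, 4.3), a distance of √(0.9² + 2.8²) ≈ 2.9.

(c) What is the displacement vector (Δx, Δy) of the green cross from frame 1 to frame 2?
(0.4, -0.1)

The green cross was at (4.0, 2.0) in frame 1 and (4.4, 1.9) in frame 2.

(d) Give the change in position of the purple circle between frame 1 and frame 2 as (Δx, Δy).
(-2.6, -2.9)

The purple circle was at (4.4, 3.9) in frame 1 and (1.8, 1.0) in frame 2.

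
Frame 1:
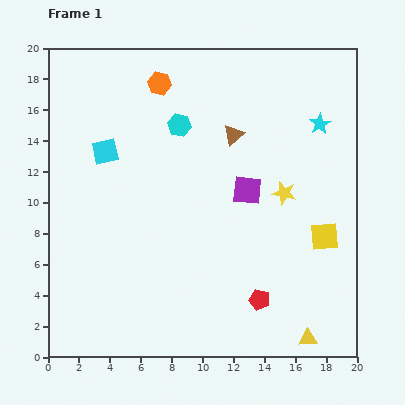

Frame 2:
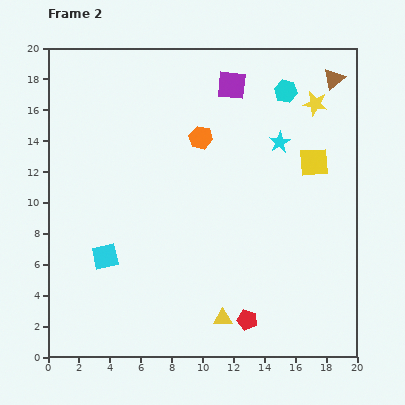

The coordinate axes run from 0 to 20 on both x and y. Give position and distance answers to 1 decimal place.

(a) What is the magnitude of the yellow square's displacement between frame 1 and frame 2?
4.9

The yellow square moved from (17.9, 7.8) to (17.2, 12.6), a distance of √(0.7² + 4.8²) ≈ 4.9.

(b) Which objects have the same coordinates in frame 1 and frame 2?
none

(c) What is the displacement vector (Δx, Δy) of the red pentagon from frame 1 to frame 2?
(-0.8, -1.3)

The red pentagon was at (13.7, 3.7) in frame 1 and (12.9, 2.4) in frame 2.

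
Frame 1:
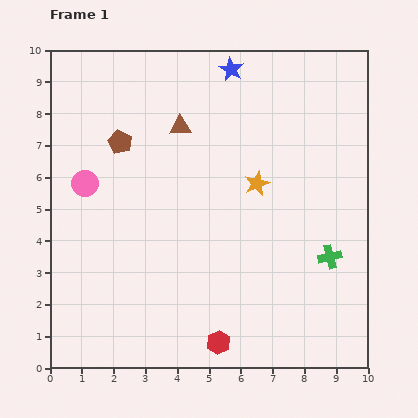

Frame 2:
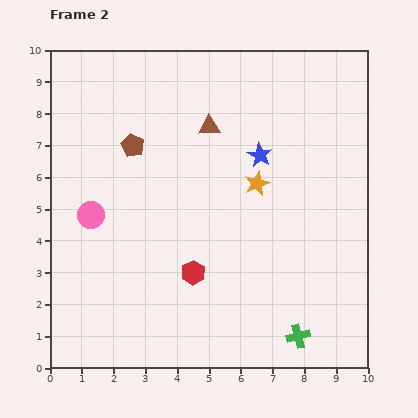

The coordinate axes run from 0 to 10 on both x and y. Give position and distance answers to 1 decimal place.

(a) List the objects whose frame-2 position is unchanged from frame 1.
the orange star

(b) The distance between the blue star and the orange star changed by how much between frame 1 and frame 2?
-2.8

Distance in frame 1: 3.7. Distance in frame 2: 0.9.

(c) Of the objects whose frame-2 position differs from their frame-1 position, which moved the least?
the brown pentagon

(moved 0.4)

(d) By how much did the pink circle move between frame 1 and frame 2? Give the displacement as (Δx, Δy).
(0.2, -1.0)

The pink circle was at (1.1, 5.8) in frame 1 and (1.3, 4.8) in frame 2.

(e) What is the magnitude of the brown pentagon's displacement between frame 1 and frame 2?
0.4

The brown pentagon moved from (2.2, 7.1) to (2.6, 7.0), a distance of √(0.4² + 0.1²) ≈ 0.4.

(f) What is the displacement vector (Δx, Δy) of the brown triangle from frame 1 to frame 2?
(0.9, 0.0)

The brown triangle was at (4.1, 7.6) in frame 1 and (5.0, 7.6) in frame 2.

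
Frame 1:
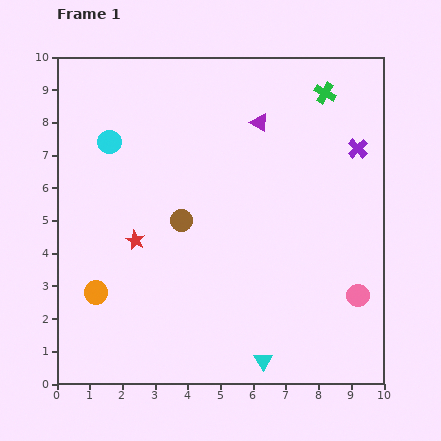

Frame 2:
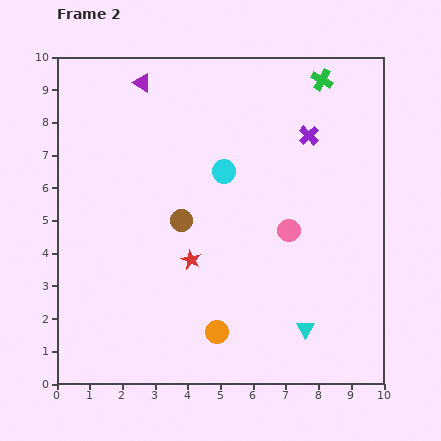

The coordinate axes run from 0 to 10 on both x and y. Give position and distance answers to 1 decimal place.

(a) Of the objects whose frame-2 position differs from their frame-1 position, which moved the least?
the green cross

(moved 0.4)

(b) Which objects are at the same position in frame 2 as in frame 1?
the brown circle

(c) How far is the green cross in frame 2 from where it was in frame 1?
0.4

The green cross moved from (8.2, 8.9) to (8.1, 9.3), a distance of √(0.1² + 0.4²) ≈ 0.4.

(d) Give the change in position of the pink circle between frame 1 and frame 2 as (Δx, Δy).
(-2.1, 2.0)

The pink circle was at (9.2, 2.7) in frame 1 and (7.1, 4.7) in frame 2.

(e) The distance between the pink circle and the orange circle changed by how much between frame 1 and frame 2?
-4.2

Distance in frame 1: 8.0. Distance in frame 2: 3.8.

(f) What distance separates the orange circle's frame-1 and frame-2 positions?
3.9

The orange circle moved from (1.2, 2.8) to (4.9, 1.6), a distance of √(3.7² + 1.2²) ≈ 3.9.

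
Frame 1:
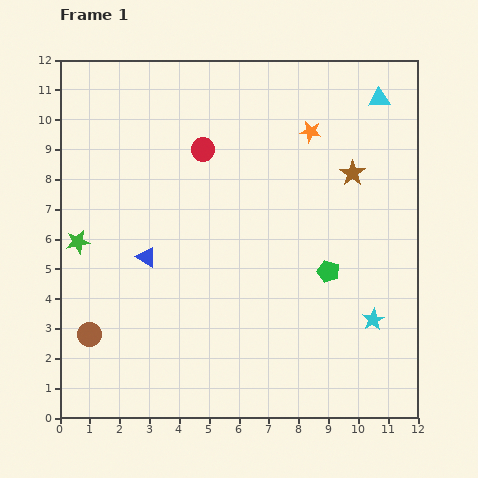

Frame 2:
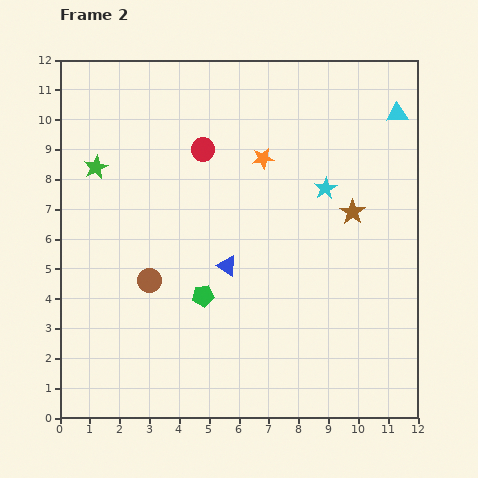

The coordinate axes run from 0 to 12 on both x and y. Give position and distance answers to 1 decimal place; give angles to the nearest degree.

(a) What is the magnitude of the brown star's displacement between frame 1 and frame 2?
1.3

The brown star moved from (9.8, 8.2) to (9.8, 6.9), a distance of √(0.0² + 1.3²) ≈ 1.3.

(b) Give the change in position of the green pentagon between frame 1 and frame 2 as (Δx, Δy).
(-4.2, -0.8)

The green pentagon was at (9.0, 4.9) in frame 1 and (4.8, 4.1) in frame 2.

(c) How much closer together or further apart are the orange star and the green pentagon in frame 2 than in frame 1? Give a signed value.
+0.3

Distance in frame 1: 4.7. Distance in frame 2: 5.0.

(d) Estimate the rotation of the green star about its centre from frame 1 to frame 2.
17° counter-clockwise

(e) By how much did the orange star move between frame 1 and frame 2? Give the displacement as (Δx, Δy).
(-1.6, -0.9)

The orange star was at (8.4, 9.6) in frame 1 and (6.8, 8.7) in frame 2.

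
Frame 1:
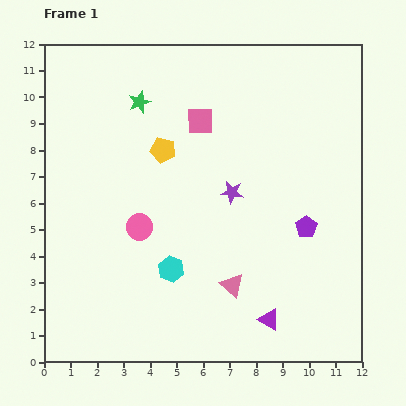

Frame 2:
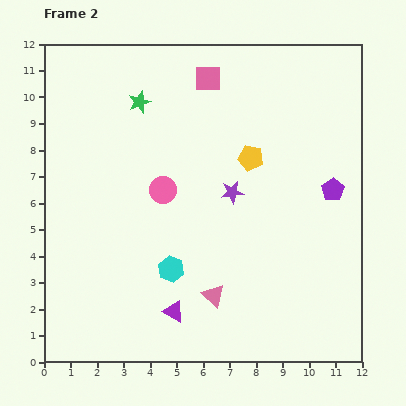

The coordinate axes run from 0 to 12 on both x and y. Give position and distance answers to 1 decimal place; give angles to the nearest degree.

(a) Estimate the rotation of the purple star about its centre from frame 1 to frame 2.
16° counter-clockwise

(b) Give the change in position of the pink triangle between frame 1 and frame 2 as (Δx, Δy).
(-0.7, -0.4)

The pink triangle was at (7.1, 2.9) in frame 1 and (6.4, 2.5) in frame 2.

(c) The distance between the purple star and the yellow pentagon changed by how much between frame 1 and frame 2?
-1.6

Distance in frame 1: 3.1. Distance in frame 2: 1.5.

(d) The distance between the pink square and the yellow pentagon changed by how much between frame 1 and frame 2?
+1.6

Distance in frame 1: 1.8. Distance in frame 2: 3.4.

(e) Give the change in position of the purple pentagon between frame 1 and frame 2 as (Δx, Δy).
(1.0, 1.4)

The purple pentagon was at (9.9, 5.1) in frame 1 and (10.9, 6.5) in frame 2.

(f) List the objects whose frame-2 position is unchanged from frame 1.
the cyan hexagon, the purple star, the green star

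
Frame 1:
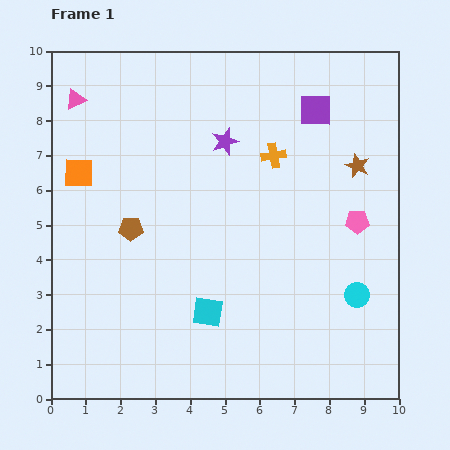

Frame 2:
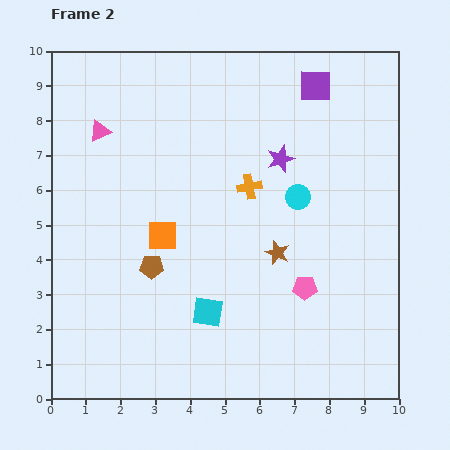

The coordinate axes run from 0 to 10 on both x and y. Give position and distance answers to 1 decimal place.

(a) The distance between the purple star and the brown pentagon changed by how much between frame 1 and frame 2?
+1.1

Distance in frame 1: 3.7. Distance in frame 2: 4.8.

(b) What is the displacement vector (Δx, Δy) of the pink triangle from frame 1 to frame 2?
(0.7, -0.9)

The pink triangle was at (0.7, 8.6) in frame 1 and (1.4, 7.7) in frame 2.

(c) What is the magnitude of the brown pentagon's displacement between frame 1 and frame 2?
1.3

The brown pentagon moved from (2.3, 4.9) to (2.9, 3.8), a distance of √(0.6² + 1.1²) ≈ 1.3.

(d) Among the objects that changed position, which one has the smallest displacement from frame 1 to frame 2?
the purple square

(moved 0.7)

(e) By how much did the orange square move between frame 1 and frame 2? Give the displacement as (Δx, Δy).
(2.4, -1.8)

The orange square was at (0.8, 6.5) in frame 1 and (3.2, 4.7) in frame 2.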